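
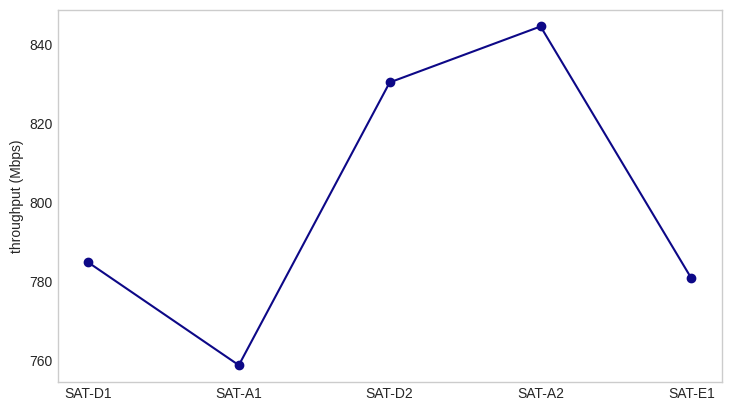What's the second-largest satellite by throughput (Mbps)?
SAT-D2

Top 3: SAT-A2 ≈ 840, SAT-D2 ≈ 830, SAT-D1 ≈ 780.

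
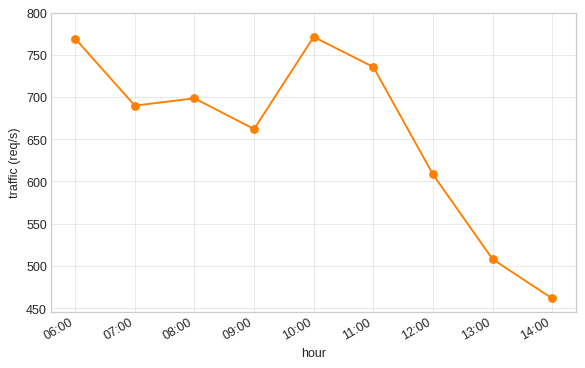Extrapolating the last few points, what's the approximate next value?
Last three: 600, 500, 450 → slope ≈ -75/step → next ≈ 375.

≈ 375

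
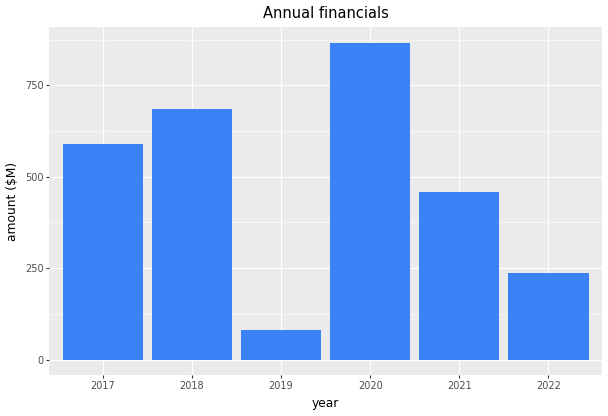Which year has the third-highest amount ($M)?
2017

Top 4: 2020 ≈ 900, 2018 ≈ 700, 2017 ≈ 600, 2021 ≈ 500.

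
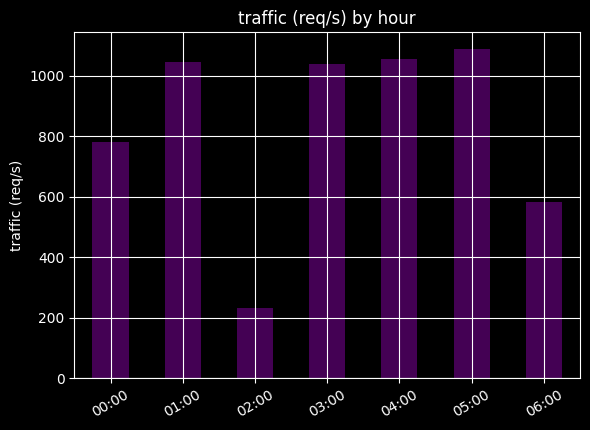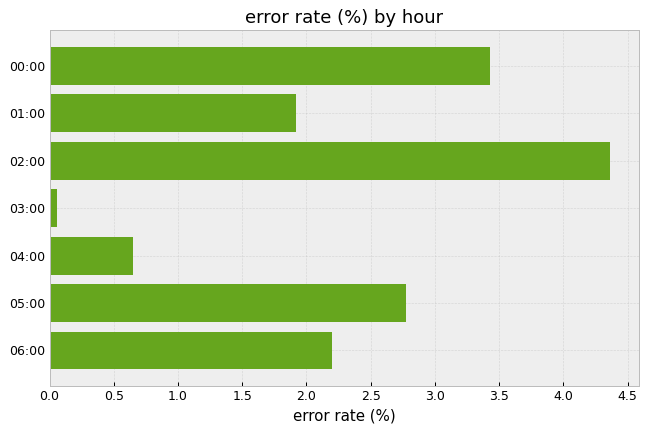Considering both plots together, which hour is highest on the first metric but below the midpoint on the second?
Chart 2 median error rate (%) ≈ 2; below-median hours: 01:00, 03:00, 04:00. Among those, 04:00 has the highest traffic (req/s) (≈ 1100).

04:00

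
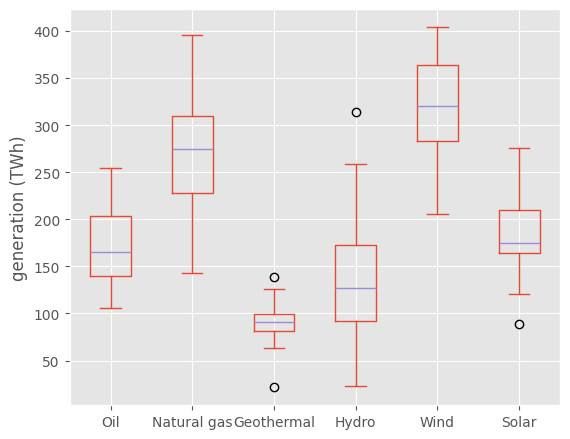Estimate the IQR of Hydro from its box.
Q3 ≈ 180, Q1 ≈ 100; IQR ≈ 80.

≈ 80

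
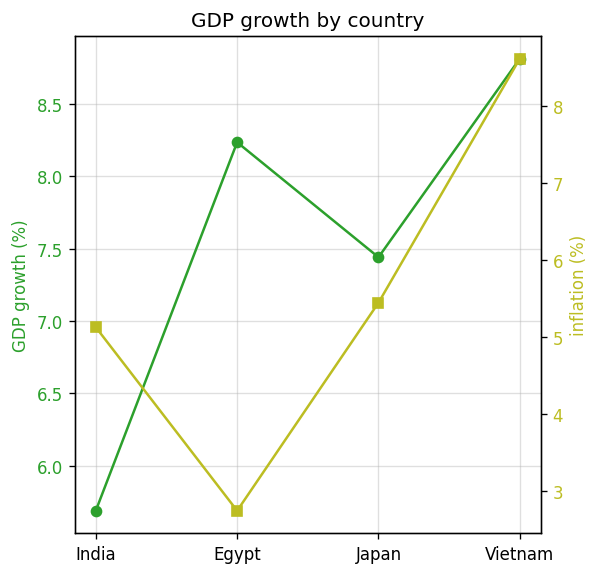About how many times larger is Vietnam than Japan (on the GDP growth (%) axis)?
≈ 1.2×

Vietnam ≈ 9.0, Japan ≈ 7.5; 9.0/7.5 ≈ 1.2.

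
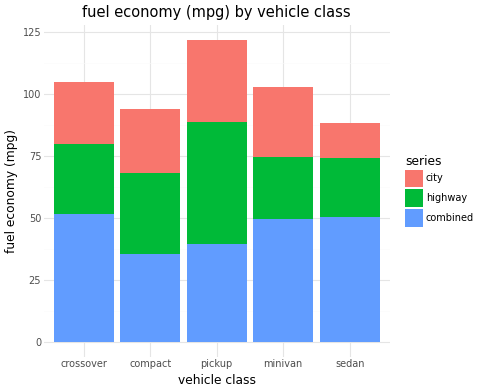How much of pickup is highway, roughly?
≈ 40

highway top ≈ 80, bottom ≈ 40; segment ≈ 40.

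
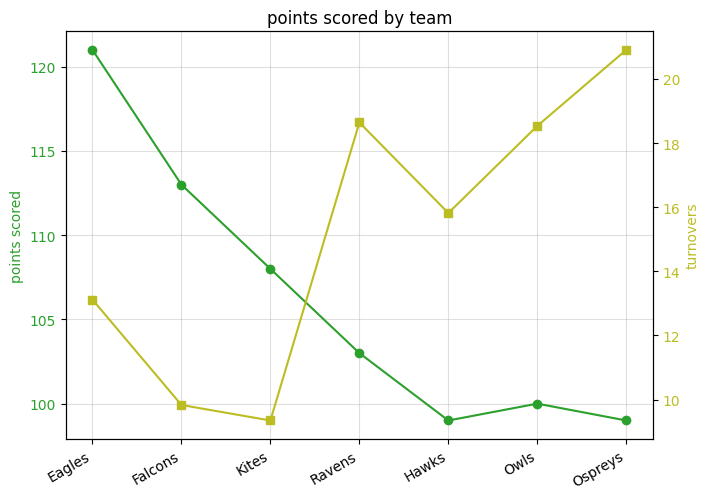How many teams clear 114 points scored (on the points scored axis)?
Above 114: Eagles.

1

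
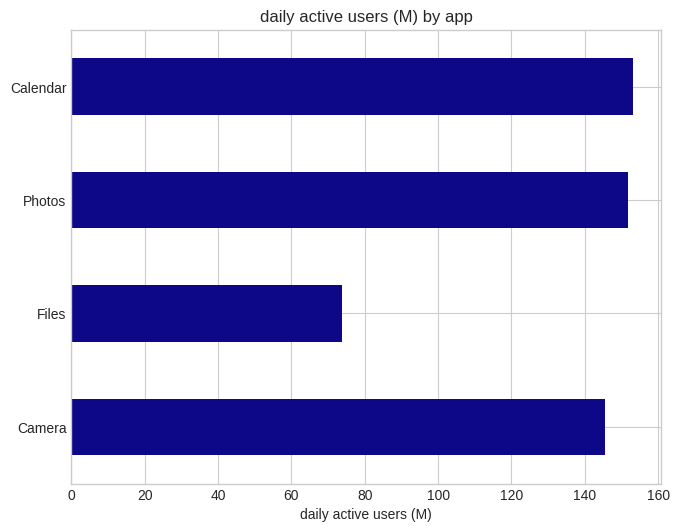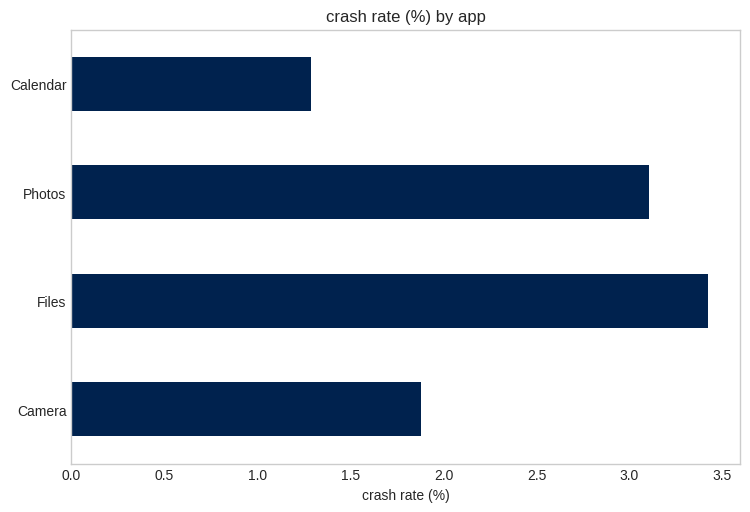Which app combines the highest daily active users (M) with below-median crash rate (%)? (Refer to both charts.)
Chart 2 median crash rate (%) ≈ 2.5; below-median apps: Camera, Calendar. Among those, Calendar has the highest daily active users (M) (≈ 160).

Calendar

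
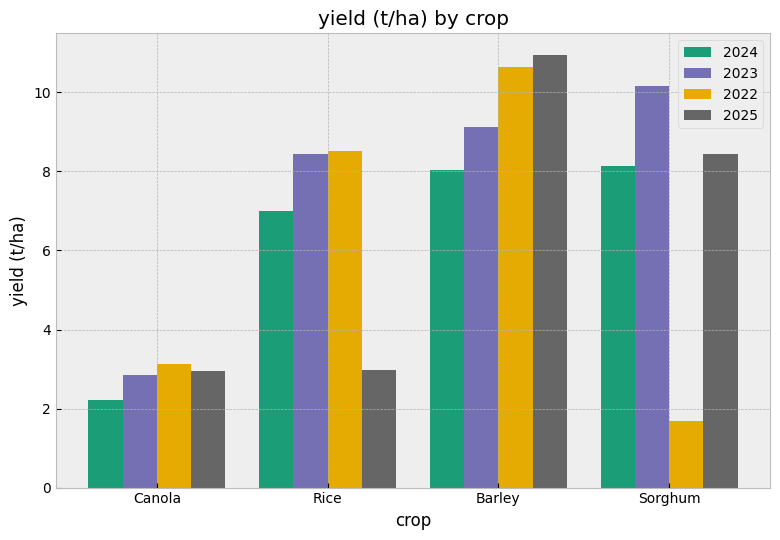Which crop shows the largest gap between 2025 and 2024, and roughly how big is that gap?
Rice, ≈ 4 t/ha

Rice: 2025 ≈ 3, 2024 ≈ 7 → gap ≈ 4. Next-largest (Barley) is only ≈ 3.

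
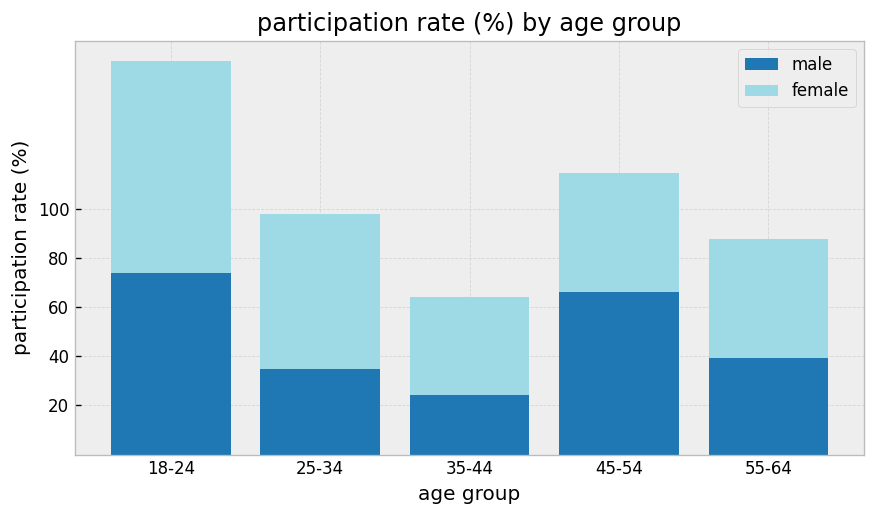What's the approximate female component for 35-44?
≈ 40

female top ≈ 60, bottom ≈ 20; segment ≈ 40.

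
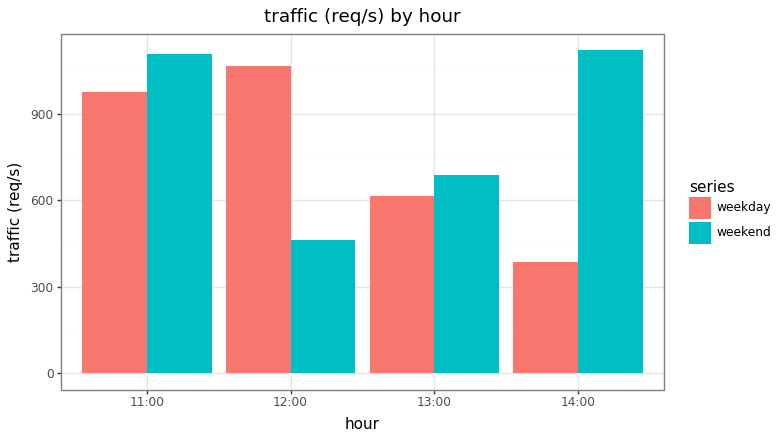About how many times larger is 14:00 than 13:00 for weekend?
≈ 1.57×

14:00 ≈ 1100, 13:00 ≈ 700; 1100/700 ≈ 1.57.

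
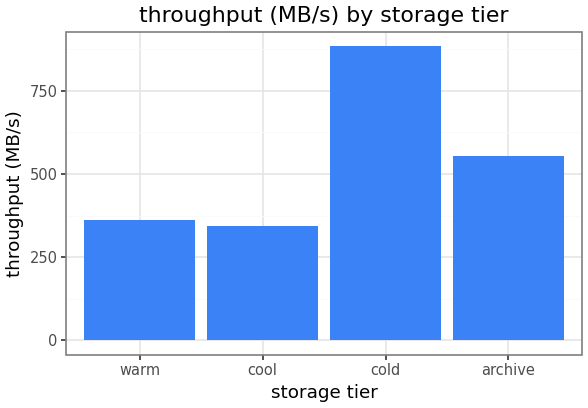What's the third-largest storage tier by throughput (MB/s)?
Top 4: cold ≈ 900, archive ≈ 600, warm ≈ 400, cool ≈ 300.

warm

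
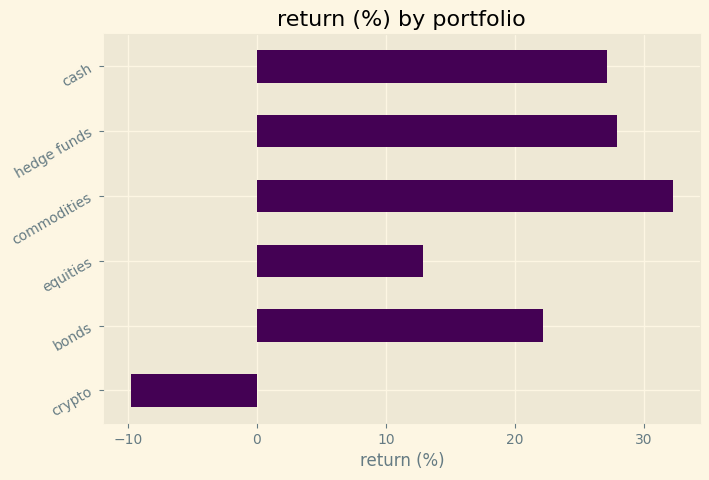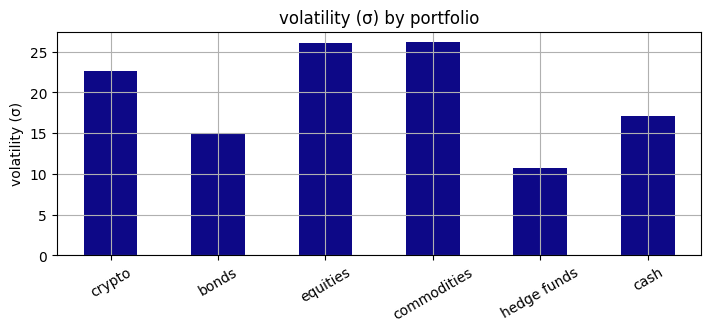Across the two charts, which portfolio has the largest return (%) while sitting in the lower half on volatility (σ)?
Chart 2 median volatility (σ) ≈ 20; below-median portfolios: bonds, hedge funds, cash. Among those, hedge funds has the highest return (%) (≈ 30).

hedge funds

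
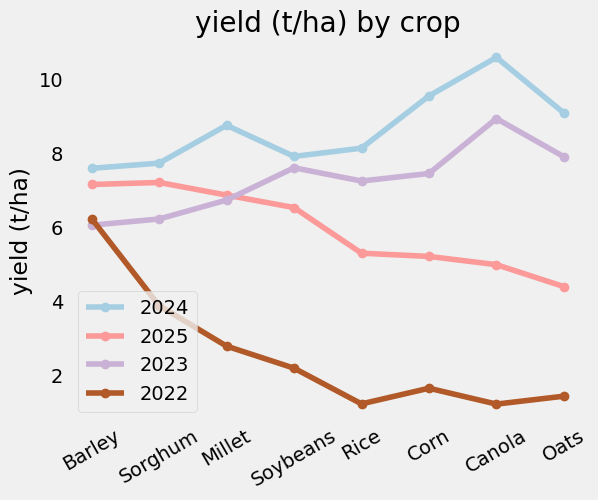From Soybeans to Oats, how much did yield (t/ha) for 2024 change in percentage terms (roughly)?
≈ +12.5%

Soybeans ≈ 8, Oats ≈ 9; (9 − 8) / 8 ≈ +12.5%.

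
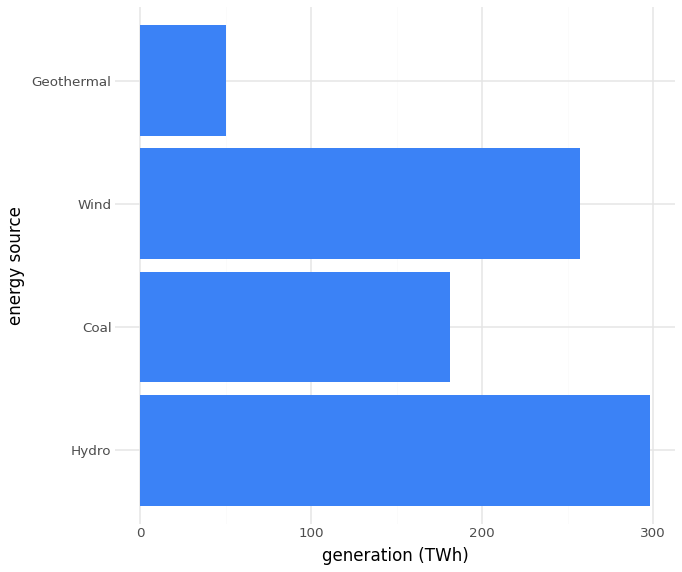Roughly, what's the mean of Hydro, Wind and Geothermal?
(300 + 250 + 50) / 3 ≈ 200.

≈ 200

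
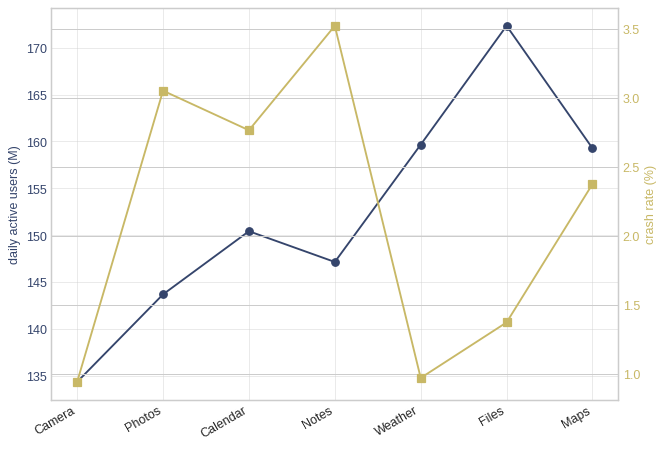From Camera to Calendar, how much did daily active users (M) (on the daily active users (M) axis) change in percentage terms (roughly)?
≈ +11.1%

Camera ≈ 135, Calendar ≈ 150; (150 − 135) / 135 ≈ +11.1%.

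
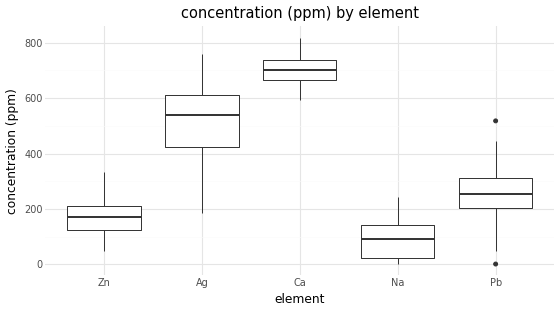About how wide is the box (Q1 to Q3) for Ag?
Q3 ≈ 600, Q1 ≈ 400; IQR ≈ 200.

≈ 200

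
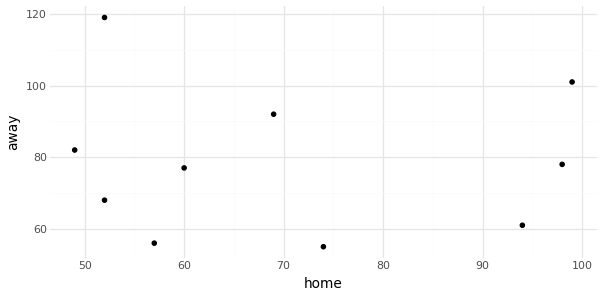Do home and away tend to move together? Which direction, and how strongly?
no clear correlation

Points are roughly uncorrelated; weak (|r| ≈ 0.1).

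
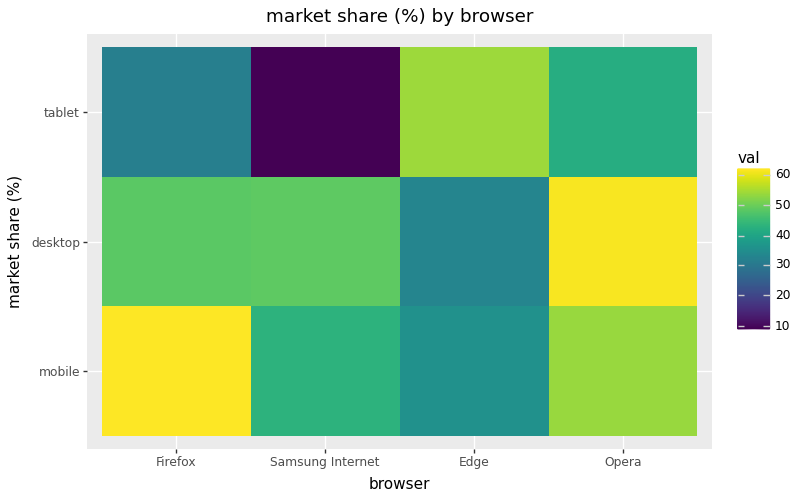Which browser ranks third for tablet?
Firefox

Top 4 for tablet: Edge ≈ 55, Opera ≈ 40, Firefox ≈ 30, Samsung Internet ≈ 10.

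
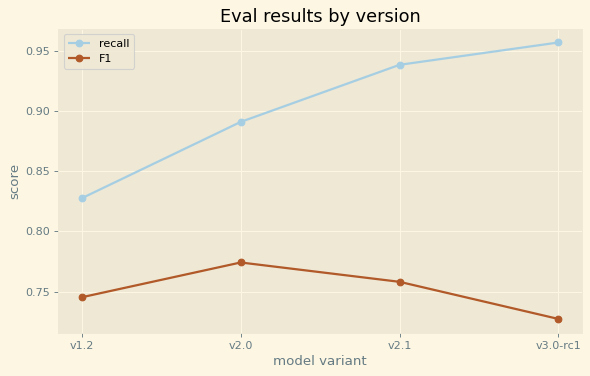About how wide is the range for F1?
≈ 0.06

Max v2.0 ≈ 0.78, min v3.0-rc1 ≈ 0.72; range ≈ 0.06.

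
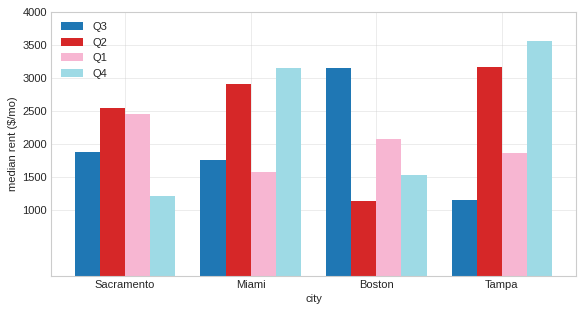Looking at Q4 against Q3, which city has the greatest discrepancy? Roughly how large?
Tampa: Q4 ≈ 3500, Q3 ≈ 1000 → gap ≈ 2500. Next-largest (Boston) is only ≈ 1500.

Tampa, ≈ 2500 $/mo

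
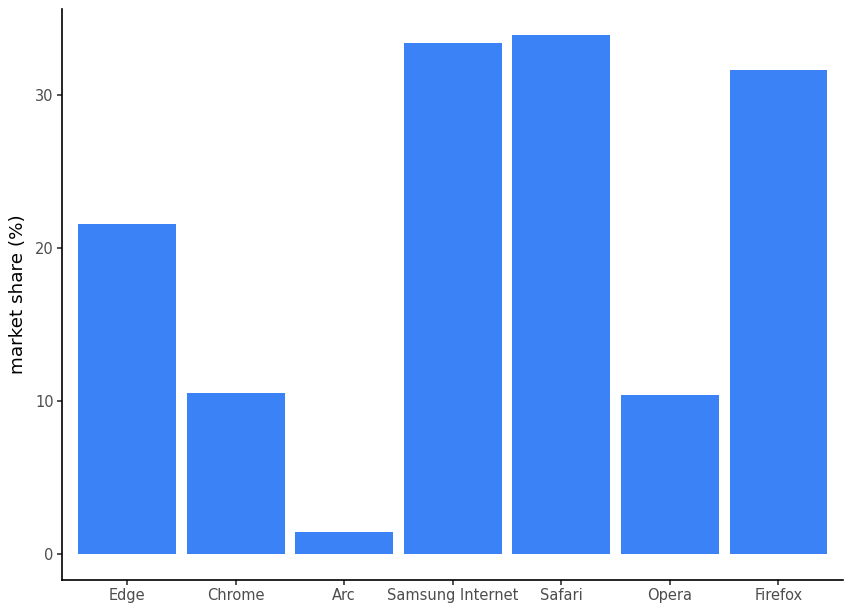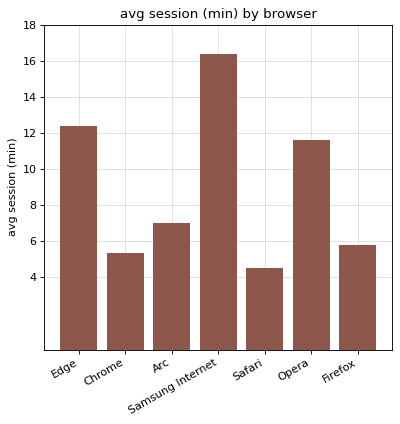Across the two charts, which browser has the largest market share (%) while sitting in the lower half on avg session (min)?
Chart 2 median avg session (min) ≈ 8; below-median browsers: Chrome, Safari, Firefox. Among those, Safari has the highest market share (%) (≈ 35).

Safari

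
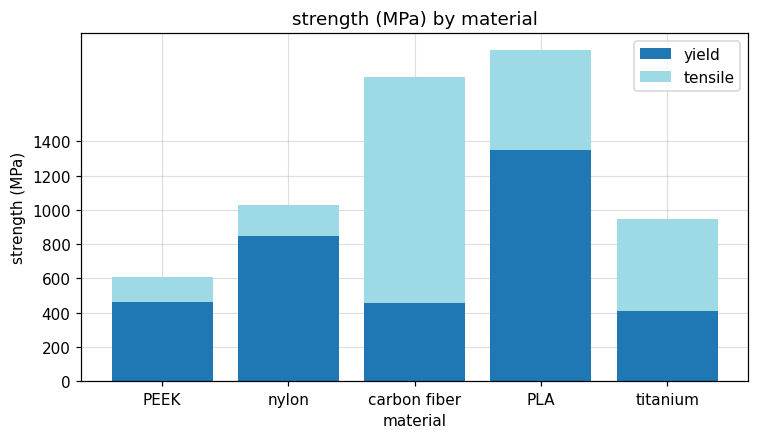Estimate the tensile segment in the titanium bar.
tensile top ≈ 1000, bottom ≈ 400; segment ≈ 600.

≈ 600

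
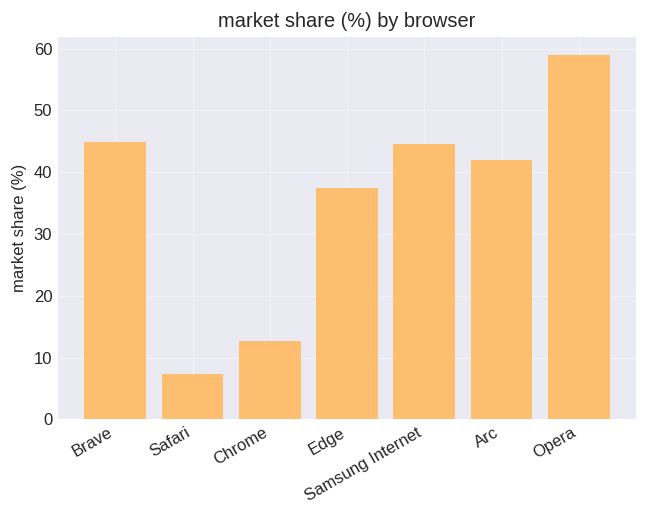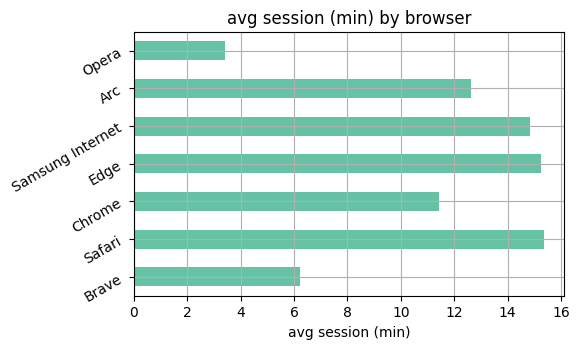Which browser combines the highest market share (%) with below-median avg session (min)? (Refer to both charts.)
Chart 2 median avg session (min) ≈ 12; below-median browsers: Brave, Chrome, Opera. Among those, Opera has the highest market share (%) (≈ 60).

Opera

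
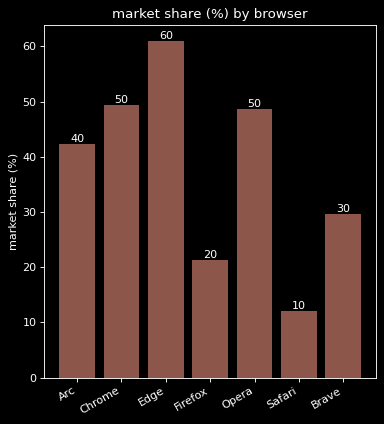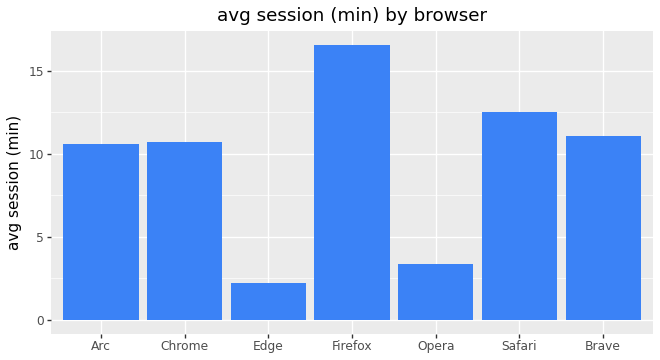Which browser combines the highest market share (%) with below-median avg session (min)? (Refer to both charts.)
Edge

Chart 2 median avg session (min) ≈ 10; below-median browsers: Arc, Edge, Opera. Among those, Edge has the highest market share (%) (≈ 60).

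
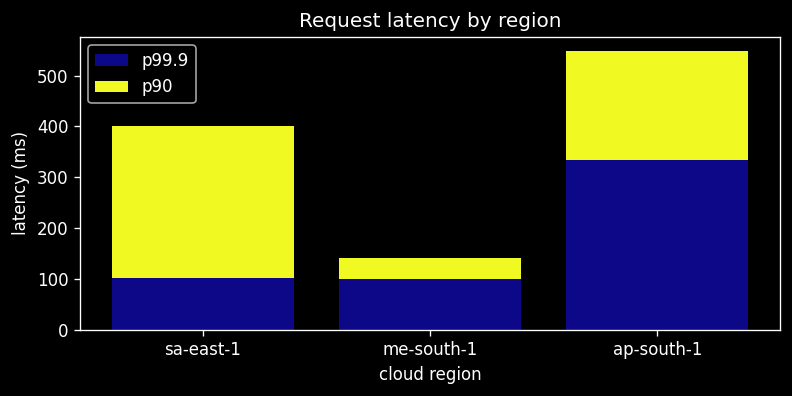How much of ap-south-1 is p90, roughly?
p90 top ≈ 550, bottom ≈ 350; segment ≈ 200.

≈ 200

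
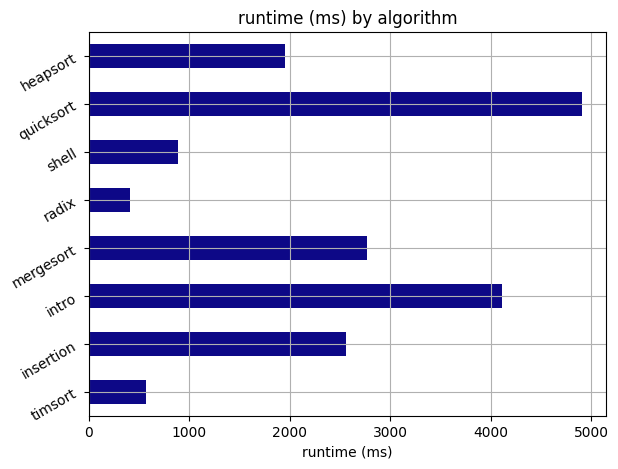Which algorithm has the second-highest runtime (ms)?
intro

Top 3: quicksort ≈ 5000, intro ≈ 4000, mergesort ≈ 3000.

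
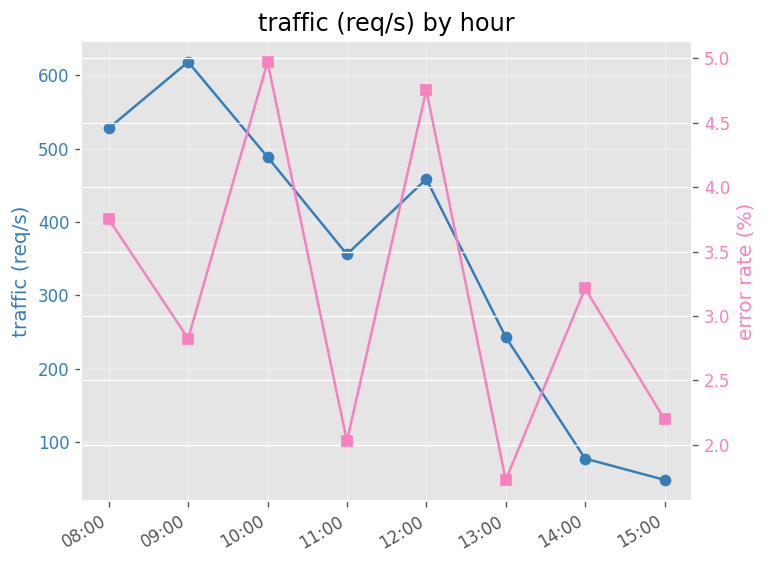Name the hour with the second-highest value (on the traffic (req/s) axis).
Top 3 (on the traffic (req/s) axis): 09:00 ≈ 600, 08:00 ≈ 550, 10:00 ≈ 500.

08:00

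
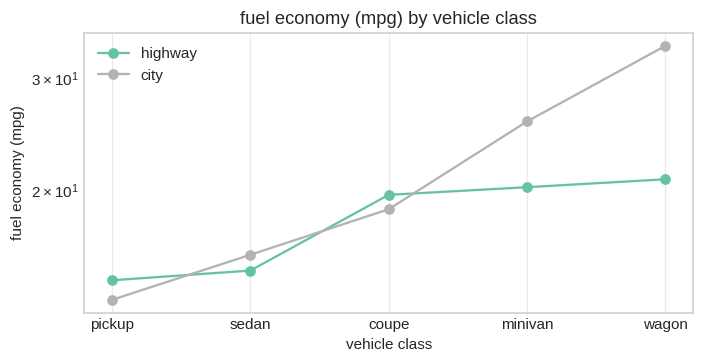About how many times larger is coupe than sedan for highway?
≈ 1.43×

coupe ≈ 20, sedan ≈ 14; 20/14 ≈ 1.43.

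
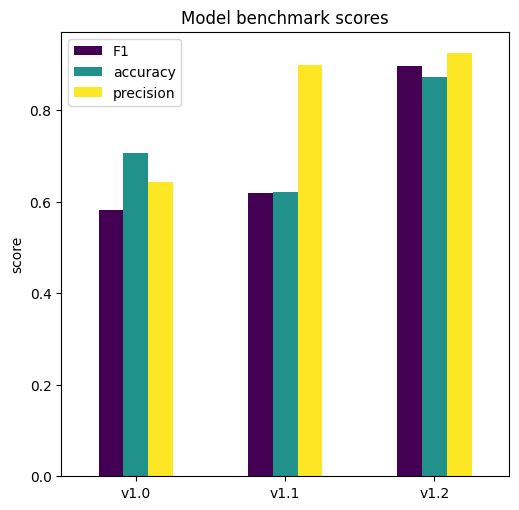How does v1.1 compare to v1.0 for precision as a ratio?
≈ 1.5×

v1.1 ≈ 0.9, v1.0 ≈ 0.6; 0.9/0.6 ≈ 1.5.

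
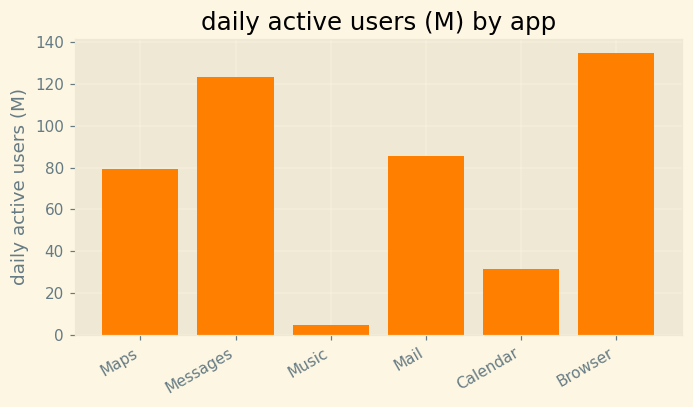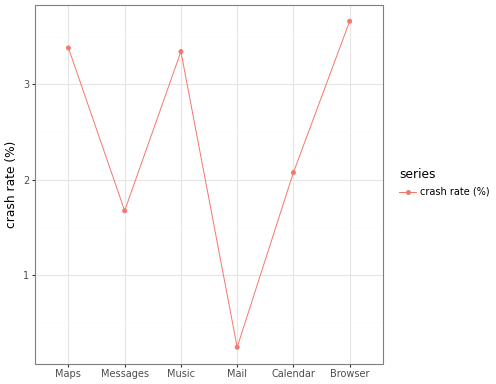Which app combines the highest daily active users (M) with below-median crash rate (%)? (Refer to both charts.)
Messages

Chart 2 median crash rate (%) ≈ 2.5; below-median apps: Messages, Mail, Calendar. Among those, Messages has the highest daily active users (M) (≈ 120).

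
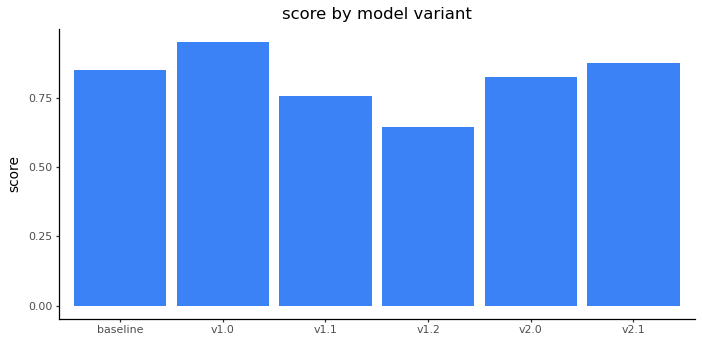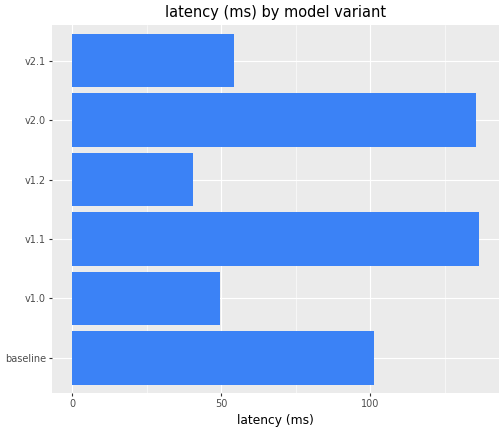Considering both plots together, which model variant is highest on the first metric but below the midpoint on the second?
v1.0

Chart 2 median latency (ms) ≈ 80; below-median model variants: v1.0, v1.2, v2.1. Among those, v1.0 has the highest score (≈ 1).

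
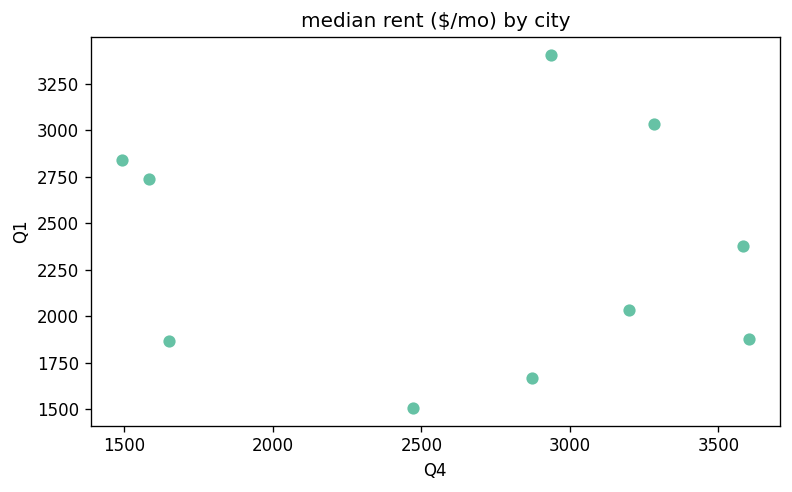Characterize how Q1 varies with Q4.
no clear correlation

Points are roughly uncorrelated; weak (|r| ≈ 0.1).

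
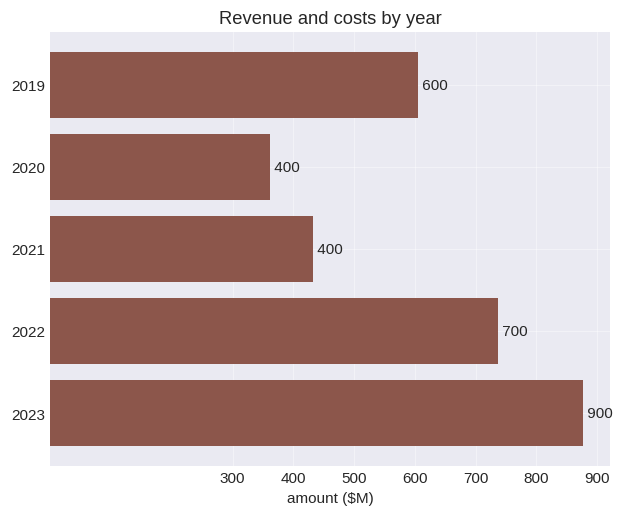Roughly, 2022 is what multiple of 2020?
≈ 1.75×

2022 ≈ 700, 2020 ≈ 400; 700/400 ≈ 1.75.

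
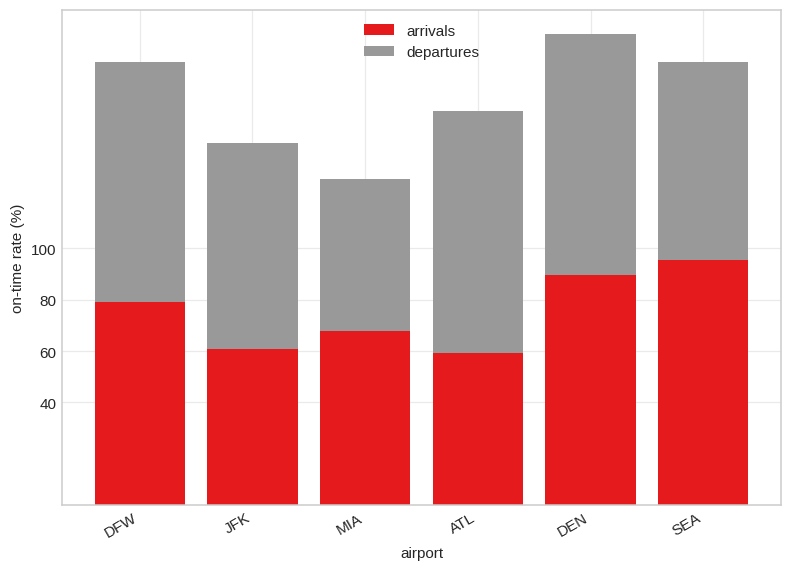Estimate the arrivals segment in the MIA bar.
arrivals top ≈ 60, bottom ≈ 0; segment ≈ 60.

≈ 60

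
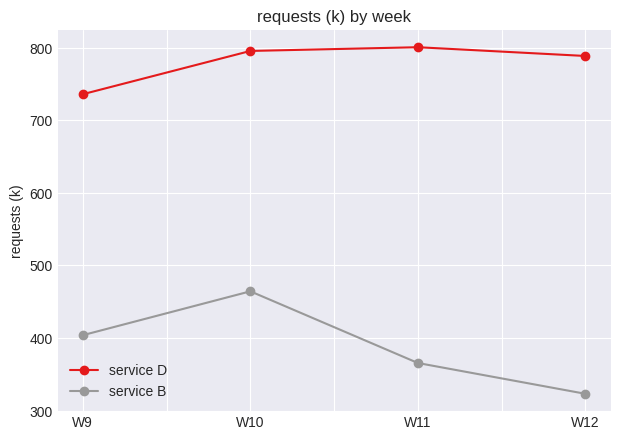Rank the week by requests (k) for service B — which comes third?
W11

Top 4 for service B: W10 ≈ 450, W9 ≈ 400, W11 ≈ 350, W12 ≈ 300.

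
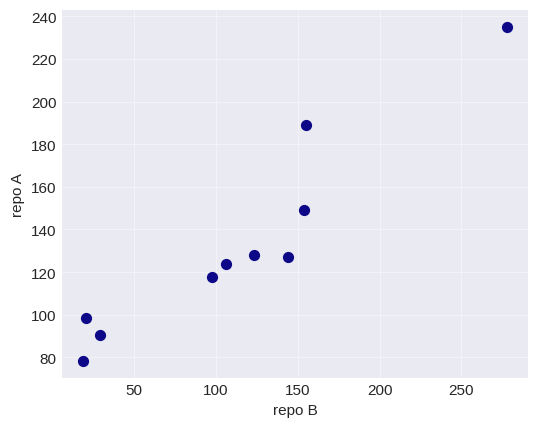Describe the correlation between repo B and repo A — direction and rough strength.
positive, strong

Points are positively correlated; strong (|r| ≈ 0.9).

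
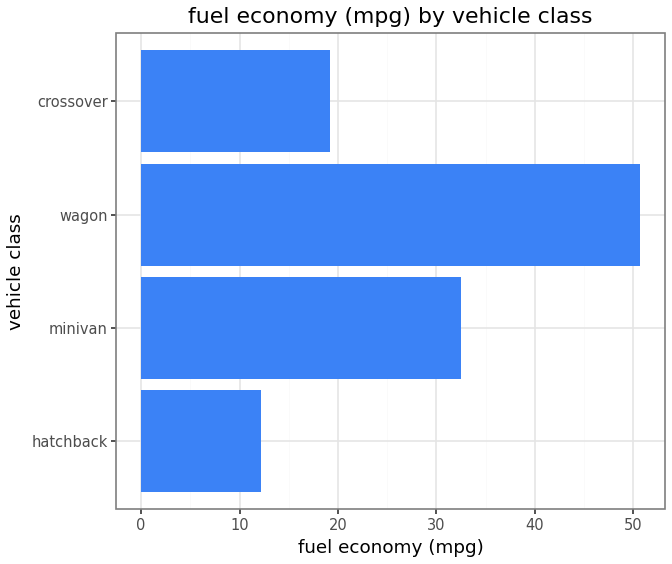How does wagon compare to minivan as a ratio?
≈ 1.67×

wagon ≈ 50, minivan ≈ 30; 50/30 ≈ 1.67.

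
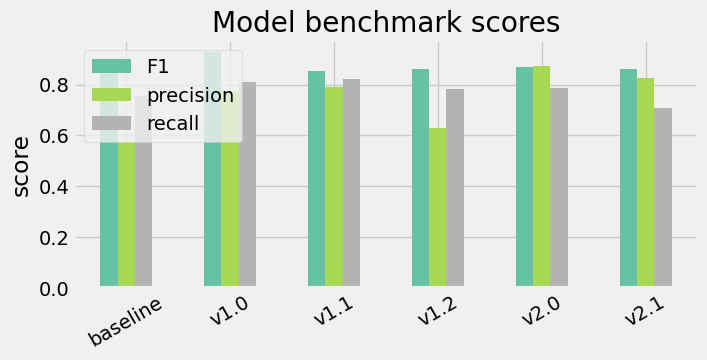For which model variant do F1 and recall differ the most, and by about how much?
v2.1, ≈ 0.2

v2.1: F1 ≈ 0.9, recall ≈ 0.7 → gap ≈ 0.2. Next-largest (baseline) is only ≈ 0.1.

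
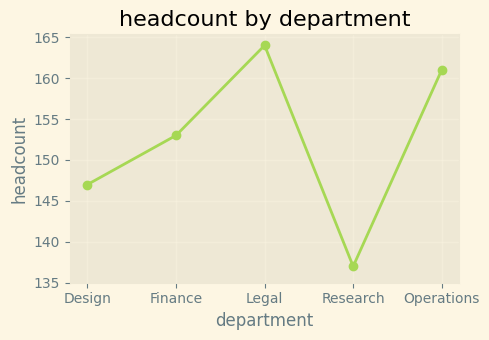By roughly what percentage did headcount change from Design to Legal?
≈ +13.8%

Design ≈ 145, Legal ≈ 165; (165 − 145) / 145 ≈ +13.8%.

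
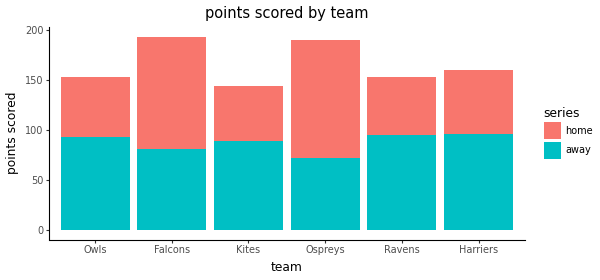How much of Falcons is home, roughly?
≈ 120

home top ≈ 200, bottom ≈ 80; segment ≈ 120.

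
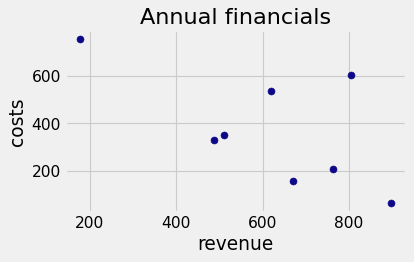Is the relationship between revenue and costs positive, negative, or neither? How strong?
Points are negatively correlated; moderate (|r| ≈ 0.6).

negative, moderate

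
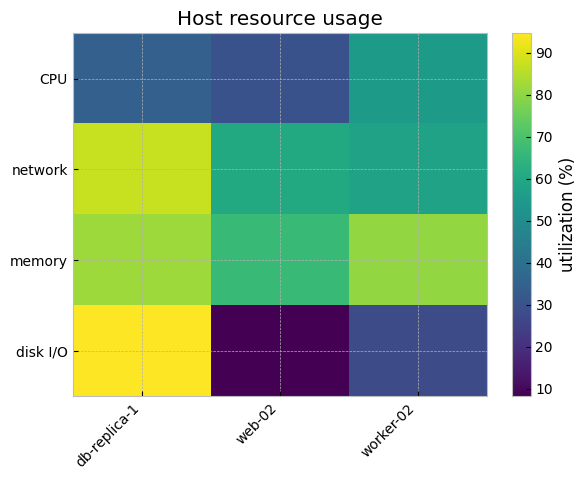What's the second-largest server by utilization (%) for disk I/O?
worker-02

Top 3 for disk I/O: db-replica-1 ≈ 90, worker-02 ≈ 30, web-02 ≈ 10.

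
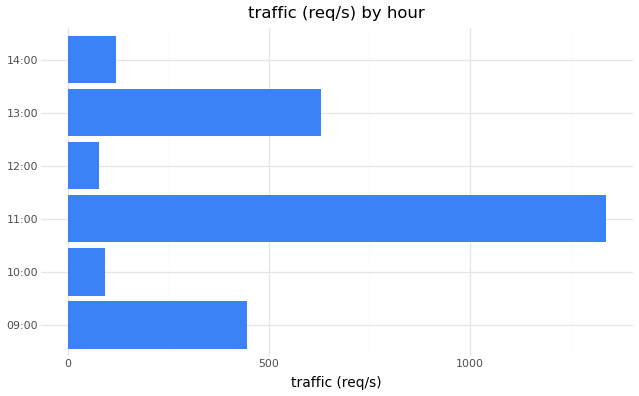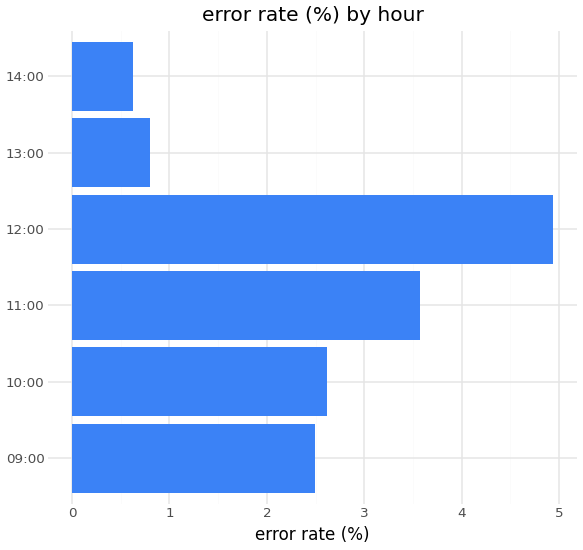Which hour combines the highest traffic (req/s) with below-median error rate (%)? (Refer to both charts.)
Chart 2 median error rate (%) ≈ 2.5; below-median hours: 09:00, 13:00, 14:00. Among those, 13:00 has the highest traffic (req/s) (≈ 600).

13:00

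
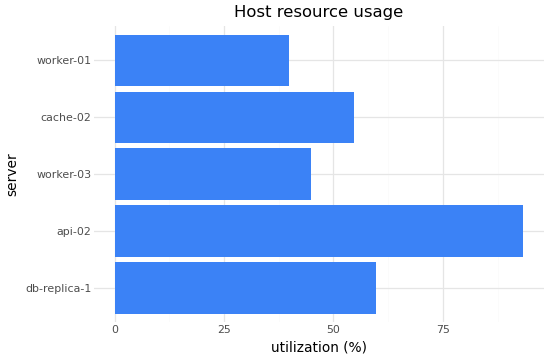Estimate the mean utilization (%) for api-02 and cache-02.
(90 + 50) / 2 ≈ 70.

≈ 70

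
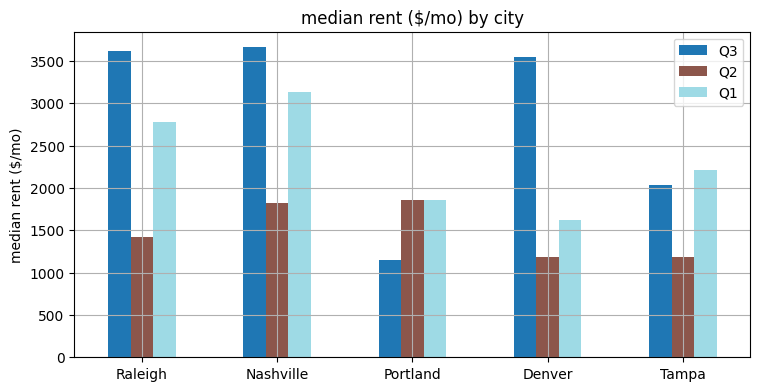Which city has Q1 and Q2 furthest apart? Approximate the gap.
Raleigh: Q1 ≈ 3000, Q2 ≈ 1500 → gap ≈ 1500. Next-largest (Nashville) is only ≈ 1000.

Raleigh, ≈ 1500 $/mo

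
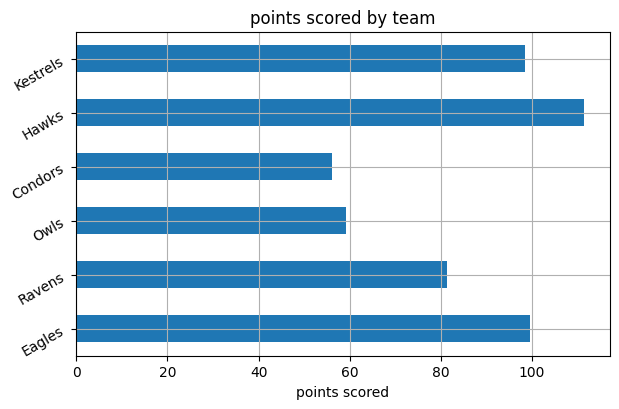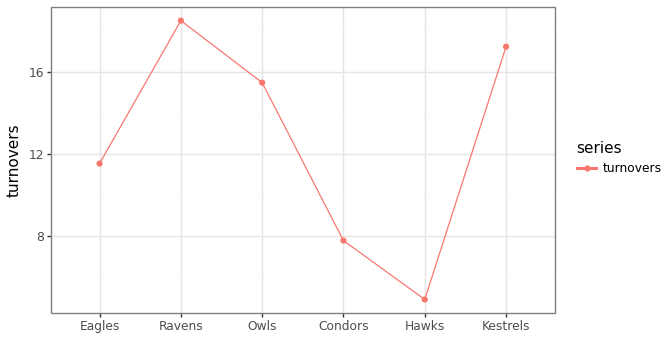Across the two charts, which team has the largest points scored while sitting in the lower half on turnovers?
Chart 2 median turnovers ≈ 14; below-median teams: Eagles, Condors, Hawks. Among those, Hawks has the highest points scored (≈ 120).

Hawks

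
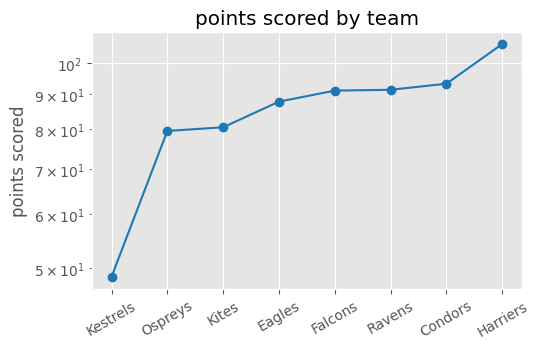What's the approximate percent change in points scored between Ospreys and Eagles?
≈ +12.5%

Ospreys ≈ 80, Eagles ≈ 90; (90 − 80) / 80 ≈ +12.5%.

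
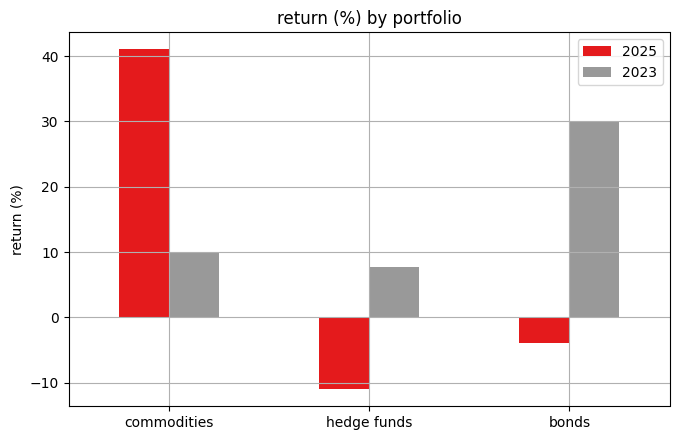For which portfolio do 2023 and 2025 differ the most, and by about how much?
bonds, ≈ 35 %

bonds: 2023 ≈ 30, 2025 ≈ -5 → gap ≈ 35. Next-largest (commodities) is only ≈ 30.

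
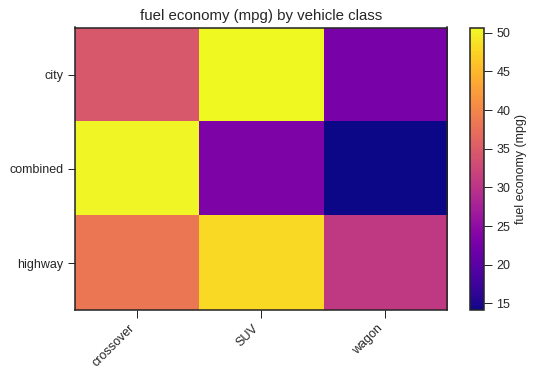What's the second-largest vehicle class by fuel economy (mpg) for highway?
crossover

Top 3 for highway: SUV ≈ 50, crossover ≈ 40, wagon ≈ 30.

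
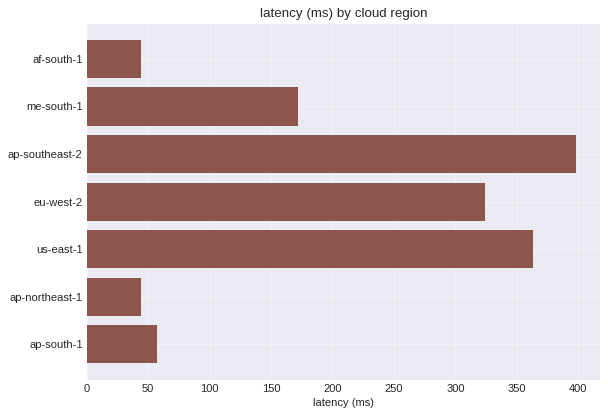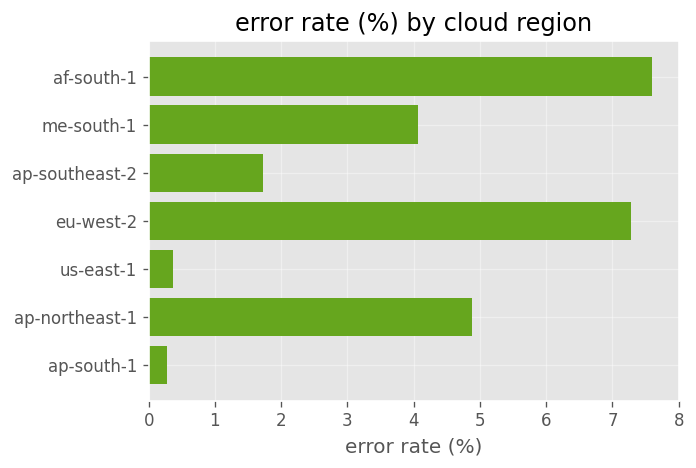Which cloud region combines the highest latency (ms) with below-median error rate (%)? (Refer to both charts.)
Chart 2 median error rate (%) ≈ 4; below-median cloud regions: ap-southeast-2, us-east-1, ap-south-1. Among those, ap-southeast-2 has the highest latency (ms) (≈ 400).

ap-southeast-2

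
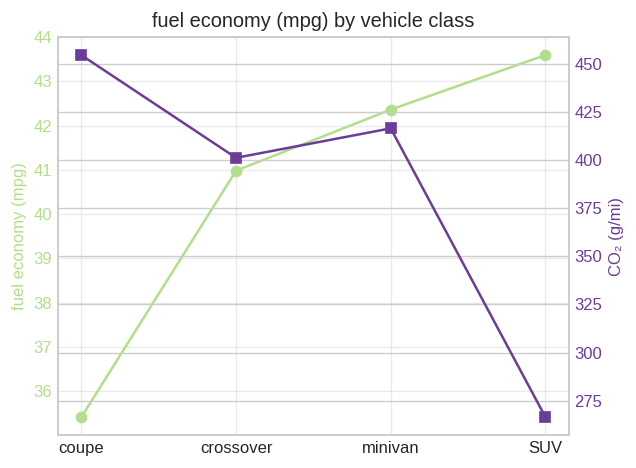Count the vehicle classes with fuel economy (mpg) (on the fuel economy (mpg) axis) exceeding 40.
Above 40: crossover, minivan, SUV.

3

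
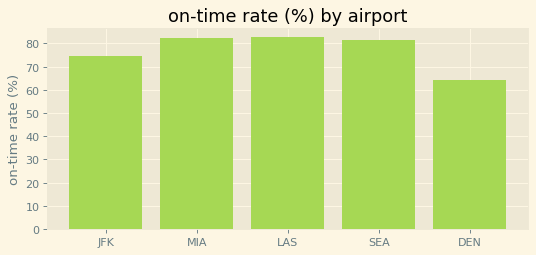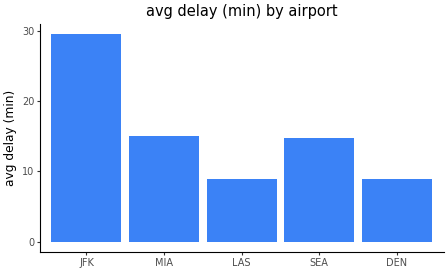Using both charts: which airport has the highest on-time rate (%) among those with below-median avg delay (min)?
Chart 2 median avg delay (min) ≈ 15; below-median airports: LAS, DEN. Among those, LAS has the highest on-time rate (%) (≈ 80).

LAS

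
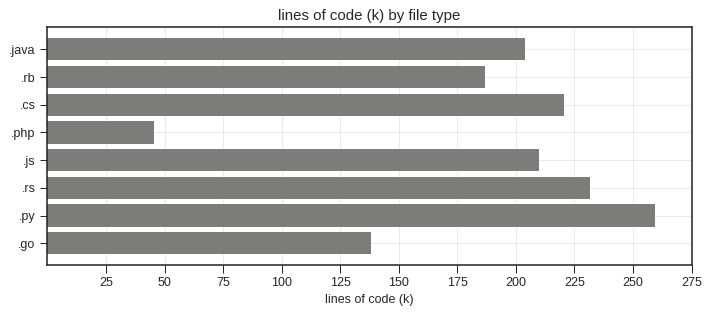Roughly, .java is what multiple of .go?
≈ 1.33×

.java ≈ 200, .go ≈ 150; 200/150 ≈ 1.33.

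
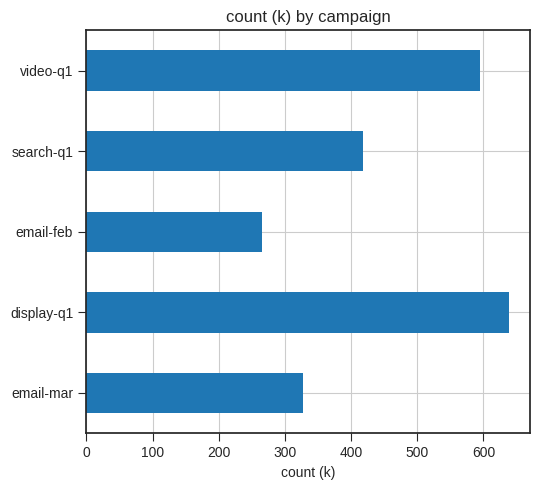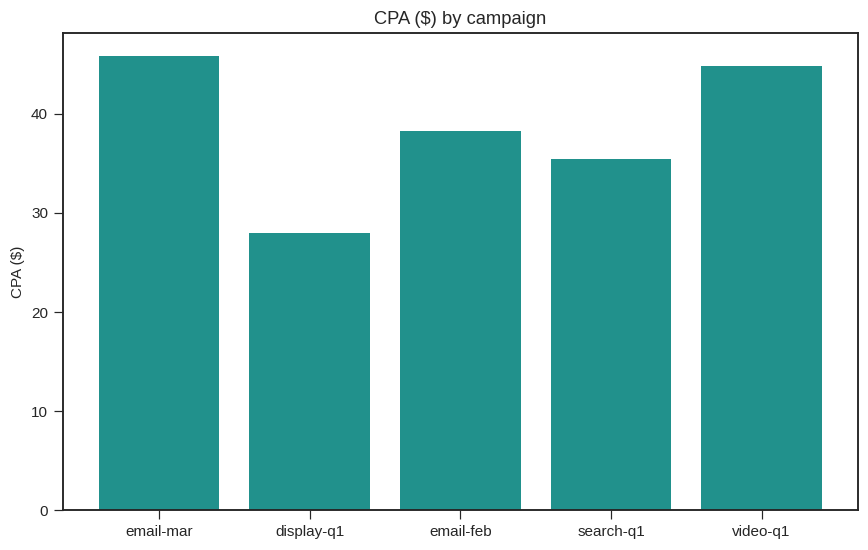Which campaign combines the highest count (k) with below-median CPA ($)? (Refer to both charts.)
Chart 2 median CPA ($) ≈ 40; below-median campaigns: display-q1, search-q1. Among those, display-q1 has the highest count (k) (≈ 600).

display-q1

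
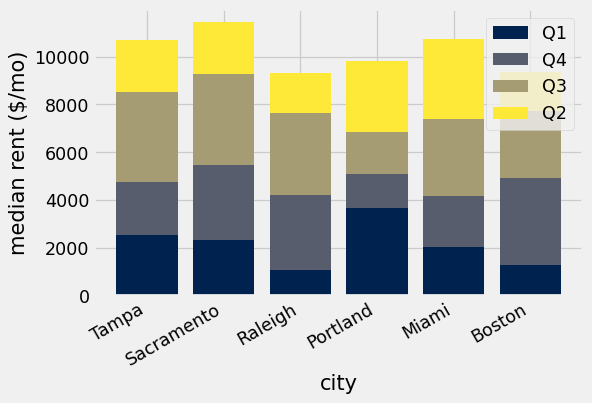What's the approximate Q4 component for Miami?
≈ 2000

Q4 top ≈ 4000, bottom ≈ 2000; segment ≈ 2000.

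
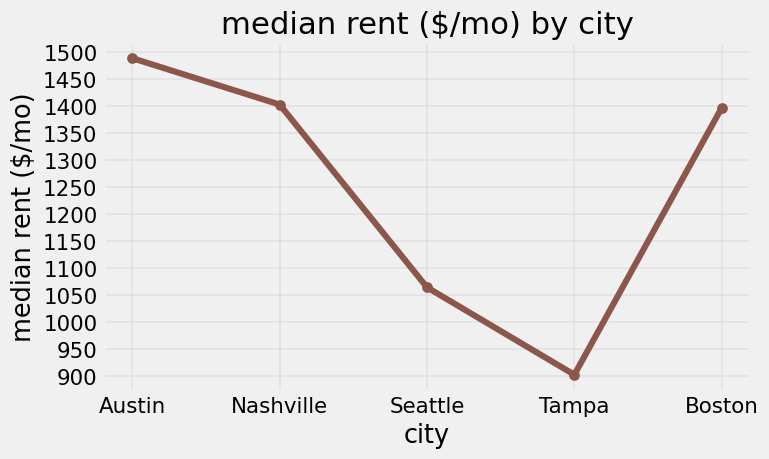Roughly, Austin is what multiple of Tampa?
≈ 1.67×

Austin ≈ 1500, Tampa ≈ 900; 1500/900 ≈ 1.67.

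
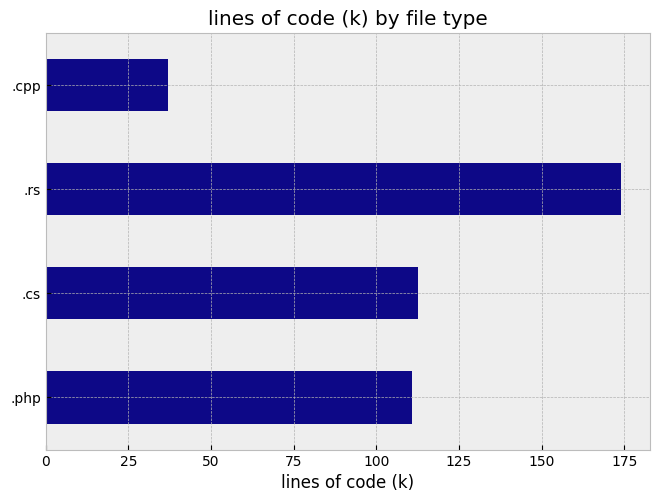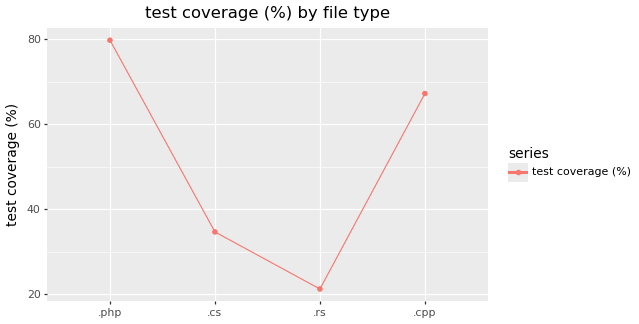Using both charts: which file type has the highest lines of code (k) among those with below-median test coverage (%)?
Chart 2 median test coverage (%) ≈ 50; below-median file types: .cs, .rs. Among those, .rs has the highest lines of code (k) (≈ 180).

.rs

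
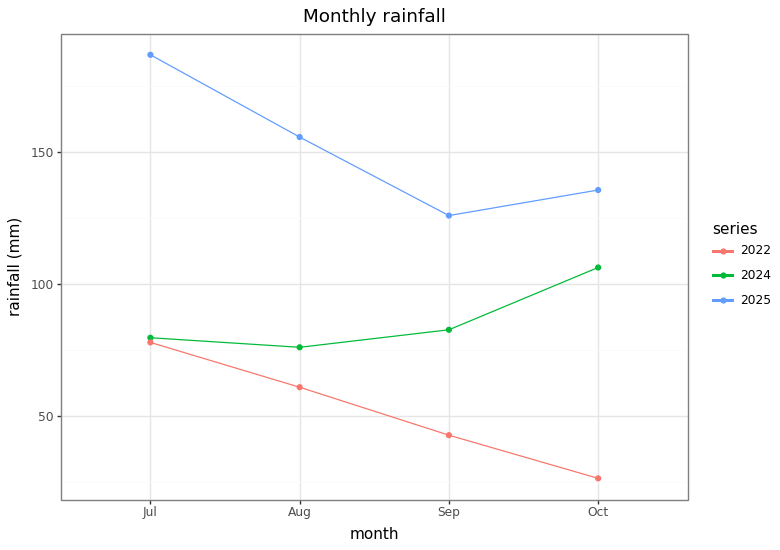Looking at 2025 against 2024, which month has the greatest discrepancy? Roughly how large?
Jul, ≈ 100 mm

Jul: 2025 ≈ 180, 2024 ≈ 80 → gap ≈ 100. Next-largest (Aug) is only ≈ 80.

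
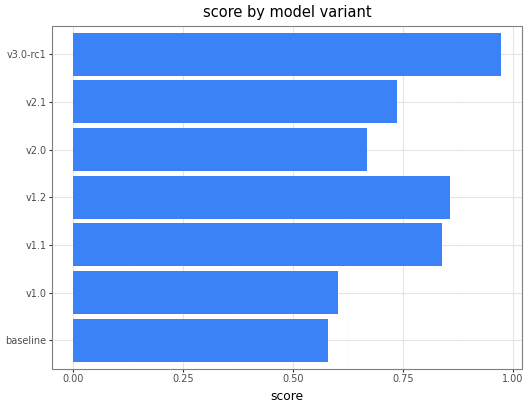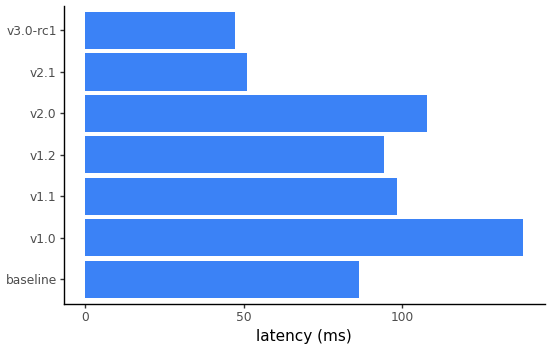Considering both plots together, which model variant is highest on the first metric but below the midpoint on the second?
Chart 2 median latency (ms) ≈ 100; below-median model variants: baseline, v2.1, v3.0-rc1. Among those, v3.0-rc1 has the highest score (≈ 1).

v3.0-rc1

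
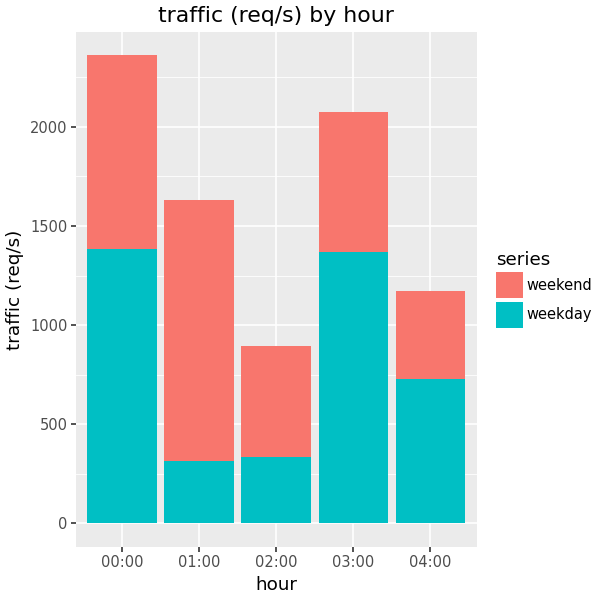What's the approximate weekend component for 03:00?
weekend top ≈ 2000, bottom ≈ 1400; segment ≈ 600.

≈ 600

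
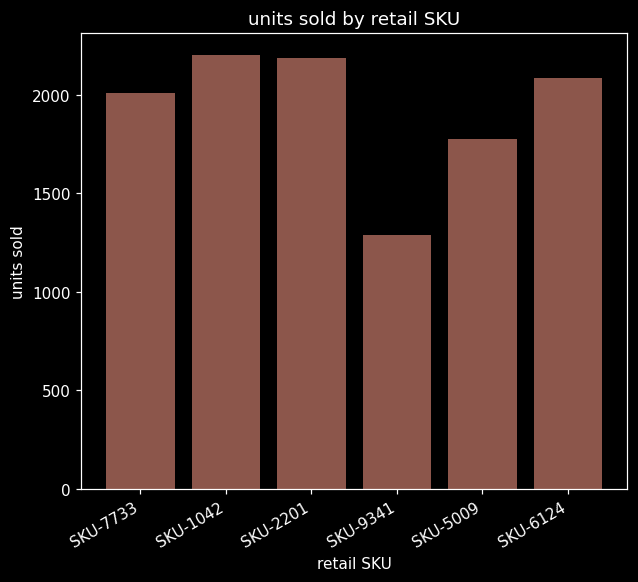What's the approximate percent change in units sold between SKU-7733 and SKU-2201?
SKU-7733 ≈ 2000, SKU-2201 ≈ 2200; (2200 − 2000) / 2000 ≈ +10%.

≈ +10%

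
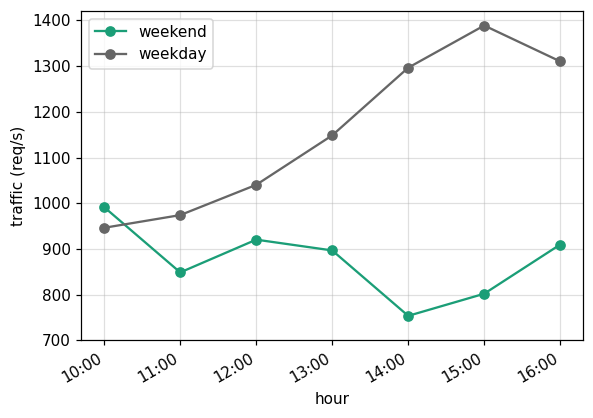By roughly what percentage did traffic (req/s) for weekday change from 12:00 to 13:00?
12:00 ≈ 1000, 13:00 ≈ 1100; (1100 − 1000) / 1000 ≈ +10%.

≈ +10%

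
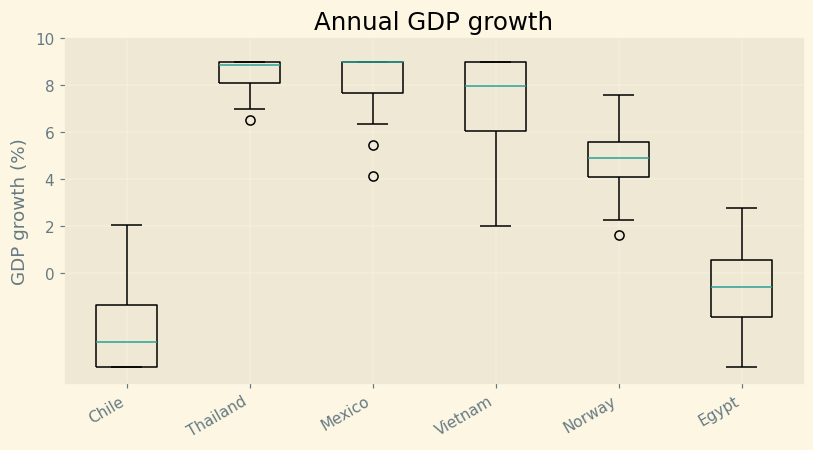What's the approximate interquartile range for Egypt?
Q3 ≈ 0, Q1 ≈ -2; IQR ≈ 2.

≈ 2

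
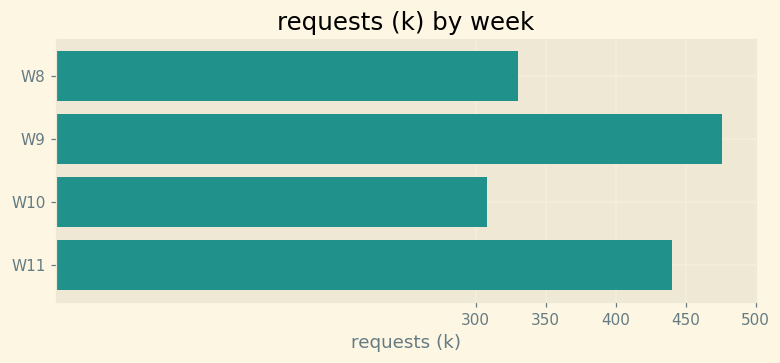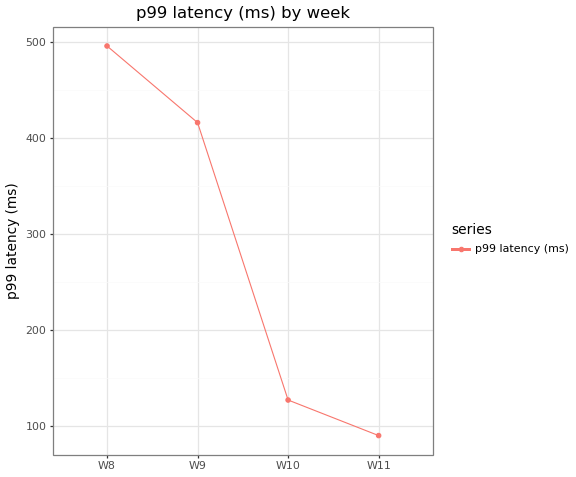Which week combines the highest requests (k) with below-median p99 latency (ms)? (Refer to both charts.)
W11

Chart 2 median p99 latency (ms) ≈ 250; below-median weeks: W10, W11. Among those, W11 has the highest requests (k) (≈ 450).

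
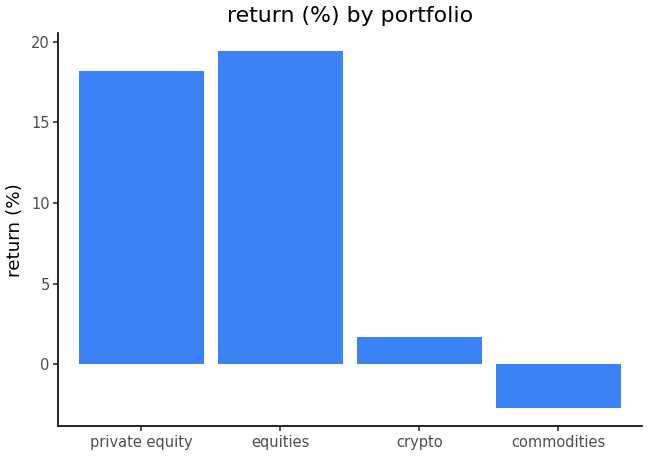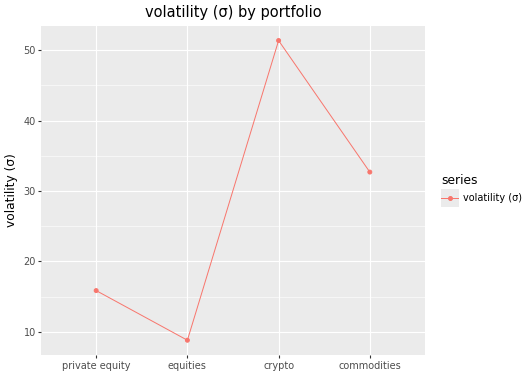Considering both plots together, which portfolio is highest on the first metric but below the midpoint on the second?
equities

Chart 2 median volatility (σ) ≈ 25; below-median portfolios: private equity, equities. Among those, equities has the highest return (%) (≈ 20).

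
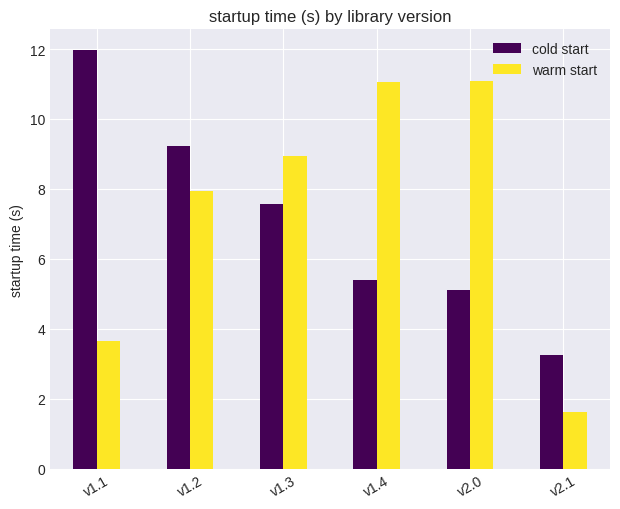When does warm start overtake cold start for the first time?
v1.2: warm start ≈ 8 vs cold start ≈ 9 (not yet); v1.3: warm start ≈ 9 vs cold start ≈ 8 (first crossover).

v1.3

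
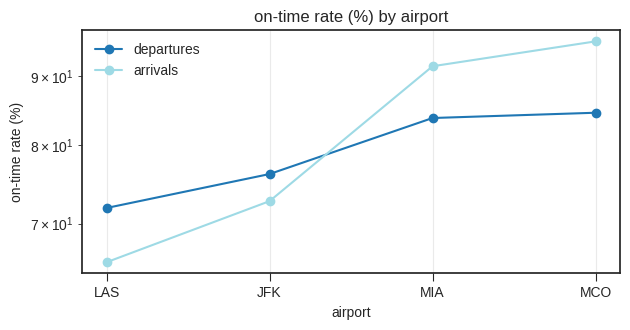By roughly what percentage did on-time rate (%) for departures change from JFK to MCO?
JFK ≈ 75, MCO ≈ 85; (85 − 75) / 75 ≈ +13.3%.

≈ +13.3%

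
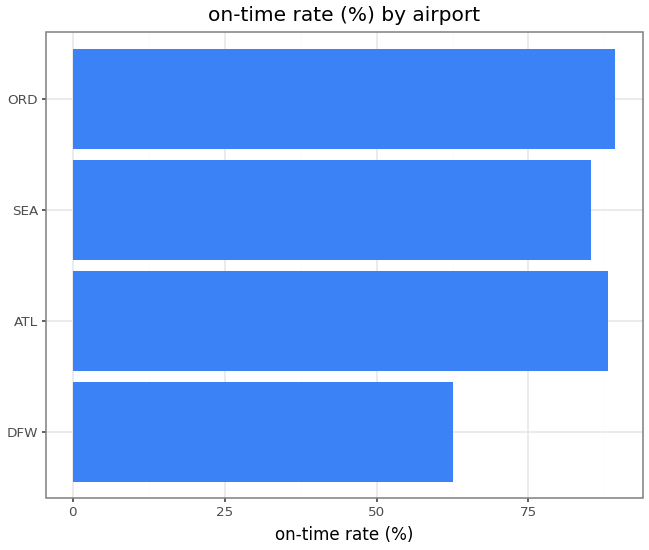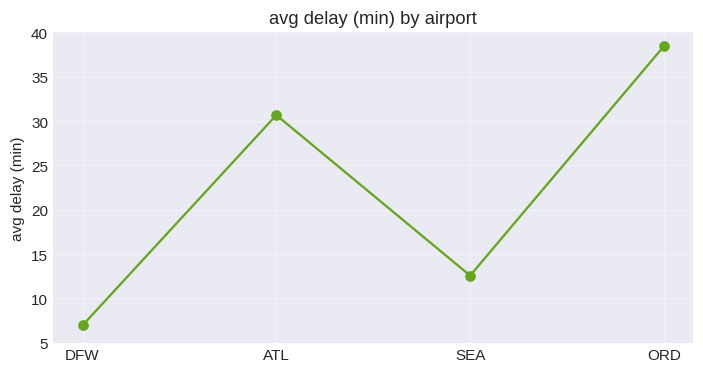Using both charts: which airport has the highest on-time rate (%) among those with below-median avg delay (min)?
SEA

Chart 2 median avg delay (min) ≈ 20; below-median airports: DFW, SEA. Among those, SEA has the highest on-time rate (%) (≈ 90).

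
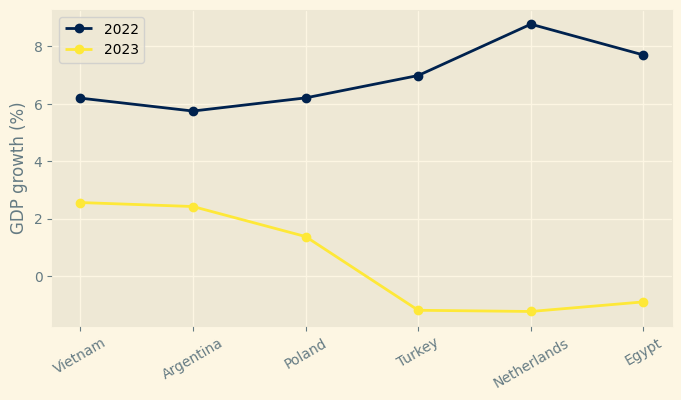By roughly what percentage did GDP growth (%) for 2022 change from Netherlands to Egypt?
≈ -11.1%

Netherlands ≈ 9, Egypt ≈ 8; (8 − 9) / 9 ≈ -11.1%.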